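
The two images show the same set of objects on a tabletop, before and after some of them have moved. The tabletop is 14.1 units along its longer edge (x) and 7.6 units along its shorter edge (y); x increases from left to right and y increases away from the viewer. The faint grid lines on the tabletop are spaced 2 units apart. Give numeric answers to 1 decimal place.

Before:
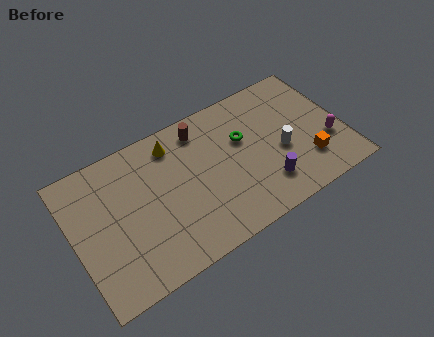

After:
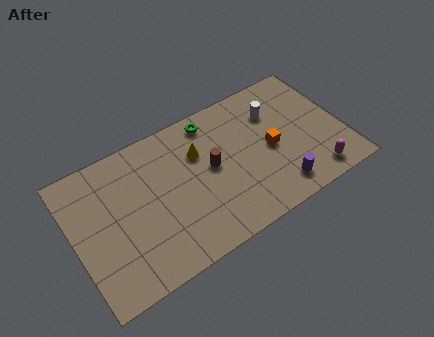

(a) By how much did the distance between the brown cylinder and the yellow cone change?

-0.3

The distance was about 1.5 in the first image and 1.2 in the second, so they moved 0.3 units closer together.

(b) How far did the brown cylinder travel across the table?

2.3

The brown cylinder was near (7.0, 6.4) before and (7.2, 4.1) after, so it travelled √(0.2² + 2.3²) ≈ 2.3 units.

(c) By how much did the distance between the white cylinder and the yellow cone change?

-2.0

They were about 6.1 units apart before and 4.1 after — 2.0 units closer together.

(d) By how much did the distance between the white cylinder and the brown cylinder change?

-1.1

The distance was about 5.0 in the first image and 3.9 in the second, so they moved 1.1 units closer together.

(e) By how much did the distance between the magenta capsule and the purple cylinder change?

-1.7

Before: roughly 3.6 units apart; after: 1.9. That's 1.7 units closer together.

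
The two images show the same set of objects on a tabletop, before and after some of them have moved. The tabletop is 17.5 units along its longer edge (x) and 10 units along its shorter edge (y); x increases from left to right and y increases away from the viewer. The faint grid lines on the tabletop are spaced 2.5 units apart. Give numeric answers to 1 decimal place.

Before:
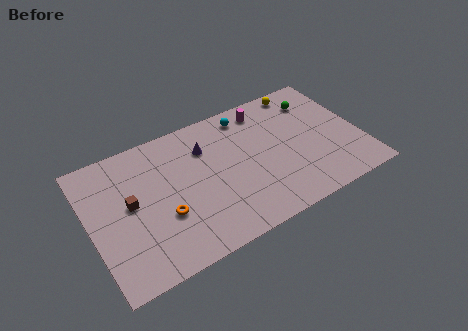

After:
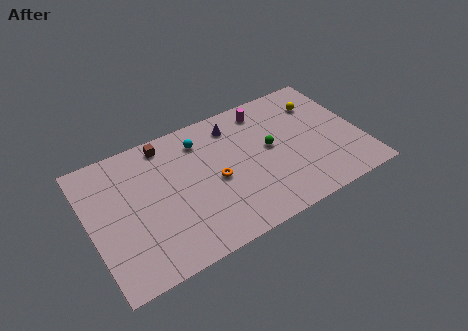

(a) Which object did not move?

the magenta cylinder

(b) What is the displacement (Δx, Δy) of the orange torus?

(3.5, 1.0)

From the two frames, the orange torus sits at roughly (4.5, 3.6) before and (8.0, 4.6) after.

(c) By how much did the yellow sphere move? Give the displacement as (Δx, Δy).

(0.9, -1.5)

From the two frames, the yellow sphere sits at roughly (14.4, 9.0) before and (15.3, 7.5) after.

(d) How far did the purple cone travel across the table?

2.2

The purple cone was near (7.7, 7.3) before and (9.7, 8.2) after, so it travelled √(2.0² + 0.9²) ≈ 2.2 units.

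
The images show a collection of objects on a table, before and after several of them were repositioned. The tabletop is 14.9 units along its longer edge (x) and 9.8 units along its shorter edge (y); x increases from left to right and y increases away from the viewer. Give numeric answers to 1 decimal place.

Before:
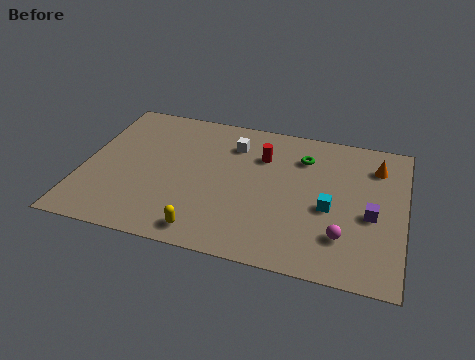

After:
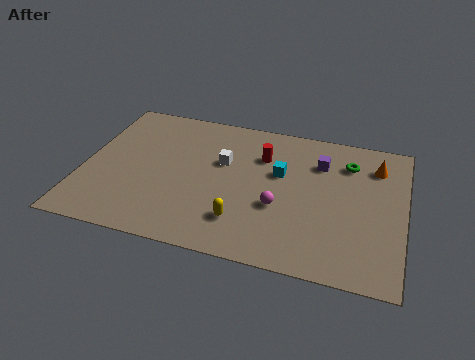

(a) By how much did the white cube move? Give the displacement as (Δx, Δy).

(-0.4, -1.4)

The white cube started near (6.8, 7.5) and ended near (6.4, 6.1).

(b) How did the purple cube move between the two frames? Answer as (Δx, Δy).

(-2.5, 3.0)

The purple cube was at about (13.4, 4.2) and moved to about (10.9, 7.2).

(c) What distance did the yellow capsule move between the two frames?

1.9

From (6.0, 1.2) to (7.6, 2.3), the yellow capsule covered √(1.6² + 1.1²) ≈ 1.9 units.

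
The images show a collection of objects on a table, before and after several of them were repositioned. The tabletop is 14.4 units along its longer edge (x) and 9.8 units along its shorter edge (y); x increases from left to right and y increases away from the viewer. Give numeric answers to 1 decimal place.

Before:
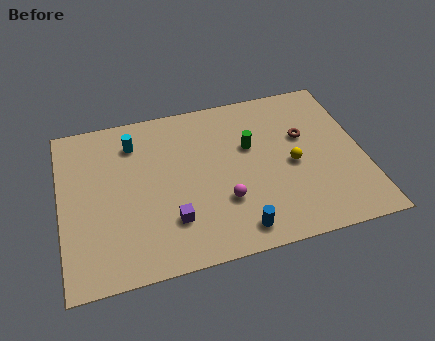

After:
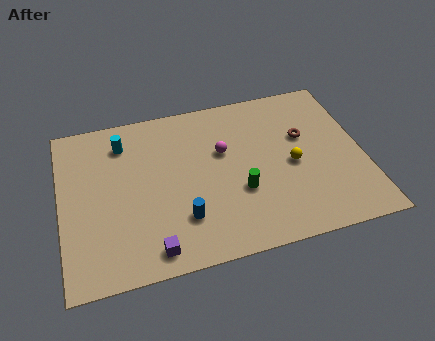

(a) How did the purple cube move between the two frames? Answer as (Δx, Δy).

(-1.0, -1.4)

From the two frames, the purple cube sits at roughly (5.1, 2.6) before and (4.1, 1.2) after.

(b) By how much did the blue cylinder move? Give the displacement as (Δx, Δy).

(-2.5, 1.3)

The blue cylinder started near (8.1, 1.3) and ended near (5.6, 2.6).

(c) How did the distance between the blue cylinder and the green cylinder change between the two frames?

-2.0

They were about 4.9 units apart before and 2.9 after — 2.0 units closer together.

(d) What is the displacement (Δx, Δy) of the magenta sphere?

(0.2, 3.0)

From the two frames, the magenta sphere sits at roughly (7.6, 3.1) before and (7.8, 6.1) after.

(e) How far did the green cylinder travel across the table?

2.7

From (9.1, 6.1) to (8.4, 3.5), the green cylinder covered √(0.7² + 2.6²) ≈ 2.7 units.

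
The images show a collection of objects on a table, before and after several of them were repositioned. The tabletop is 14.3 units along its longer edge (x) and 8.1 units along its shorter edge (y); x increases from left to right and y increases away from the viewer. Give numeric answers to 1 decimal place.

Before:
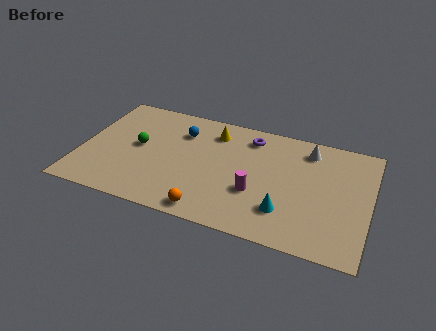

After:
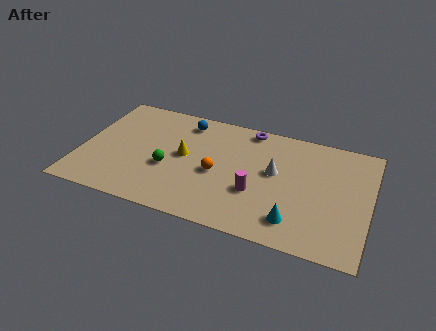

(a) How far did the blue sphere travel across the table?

0.8

From (4.8, 6.0) to (4.9, 6.8), the blue sphere covered √(0.1² + 0.8²) ≈ 0.8 units.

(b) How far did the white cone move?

2.6

The white cone was near (11.1, 6.7) before and (9.6, 4.6) after, so it travelled √(1.5² + 2.1²) ≈ 2.6 units.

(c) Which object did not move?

the magenta cylinder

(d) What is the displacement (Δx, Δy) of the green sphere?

(1.6, -1.1)

The green sphere started near (2.8, 4.3) and ended near (4.4, 3.2).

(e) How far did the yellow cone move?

2.6

From (6.4, 6.5) to (5.1, 4.3), the yellow cone covered √(1.3² + 2.2²) ≈ 2.6 units.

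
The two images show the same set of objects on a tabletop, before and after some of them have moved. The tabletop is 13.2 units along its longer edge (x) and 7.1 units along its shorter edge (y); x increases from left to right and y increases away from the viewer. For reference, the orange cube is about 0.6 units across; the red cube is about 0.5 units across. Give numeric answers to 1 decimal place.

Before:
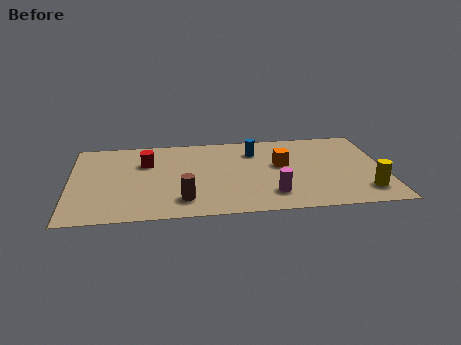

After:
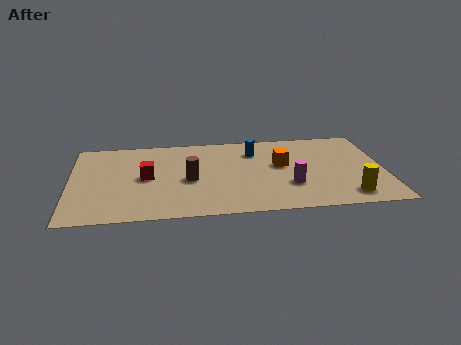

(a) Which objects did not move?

the blue cylinder and the orange cube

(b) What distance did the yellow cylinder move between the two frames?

0.8

From (12.3, 1.5) to (11.6, 1.2), the yellow cylinder covered √(0.7² + 0.3²) ≈ 0.8 units.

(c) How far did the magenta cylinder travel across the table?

1.1

The magenta cylinder moved from about (8.4, 1.6) to (9.2, 2.3), a distance of √(0.8² + 0.7²) ≈ 1.1.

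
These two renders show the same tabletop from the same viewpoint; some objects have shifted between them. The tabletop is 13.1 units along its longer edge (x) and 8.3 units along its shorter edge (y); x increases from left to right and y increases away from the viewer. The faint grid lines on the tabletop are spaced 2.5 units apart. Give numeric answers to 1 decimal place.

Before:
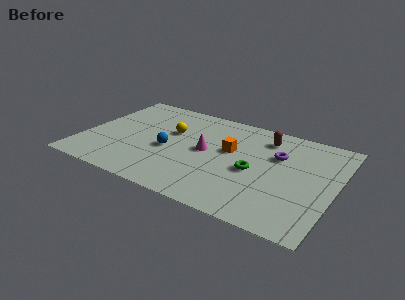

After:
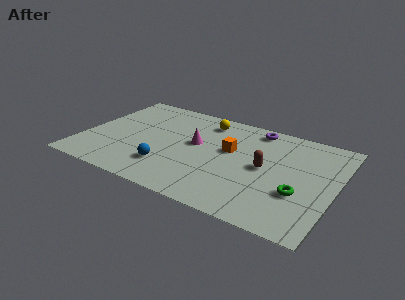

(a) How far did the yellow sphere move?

2.3

The yellow sphere moved from about (4.4, 5.2) to (6.0, 6.9), a distance of √(1.6² + 1.7²) ≈ 2.3.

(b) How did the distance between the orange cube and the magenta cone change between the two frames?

+0.5

They were about 1.3 units apart before and 1.8 after — 0.5 units further apart.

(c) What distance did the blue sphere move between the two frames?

1.5

From (4.5, 3.6) to (4.7, 2.1), the blue sphere covered √(0.2² + 1.5²) ≈ 1.5 units.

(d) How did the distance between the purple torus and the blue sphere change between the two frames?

+0.7

Before: roughly 5.8 units apart; after: 6.5. That's 0.7 units further apart.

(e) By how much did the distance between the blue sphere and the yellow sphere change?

+3.4

Before: roughly 1.6 units apart; after: 5.0. That's 3.4 units further apart.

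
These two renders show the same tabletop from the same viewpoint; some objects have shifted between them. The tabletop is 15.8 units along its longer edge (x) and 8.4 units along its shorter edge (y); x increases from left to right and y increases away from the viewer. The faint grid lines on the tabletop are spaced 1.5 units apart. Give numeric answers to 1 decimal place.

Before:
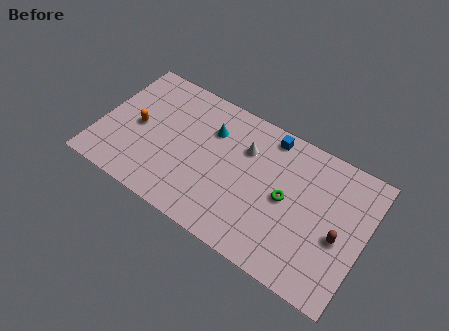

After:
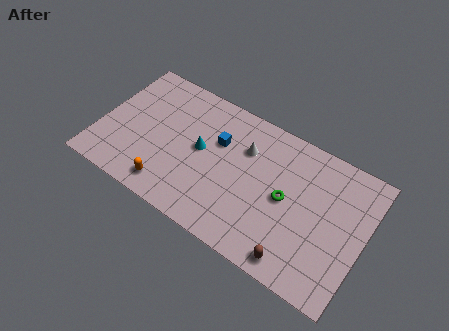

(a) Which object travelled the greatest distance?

the orange capsule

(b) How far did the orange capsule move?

3.7

From (2.2, 4.1) to (4.6, 1.3), the orange capsule covered √(2.4² + 2.8²) ≈ 3.7 units.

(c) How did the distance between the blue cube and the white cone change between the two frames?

-0.3

Before: roughly 1.9 units apart; after: 1.6. That's 0.3 units closer together.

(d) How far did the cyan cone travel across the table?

1.6

From (6.4, 6.0) to (6.0, 4.5), the cyan cone covered √(0.4² + 1.5²) ≈ 1.6 units.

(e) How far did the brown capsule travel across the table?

3.3

The brown capsule moved from about (14.4, 3.6) to (12.3, 1.0), a distance of √(2.1² + 2.6²) ≈ 3.3.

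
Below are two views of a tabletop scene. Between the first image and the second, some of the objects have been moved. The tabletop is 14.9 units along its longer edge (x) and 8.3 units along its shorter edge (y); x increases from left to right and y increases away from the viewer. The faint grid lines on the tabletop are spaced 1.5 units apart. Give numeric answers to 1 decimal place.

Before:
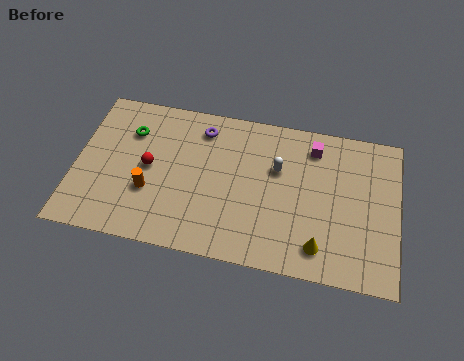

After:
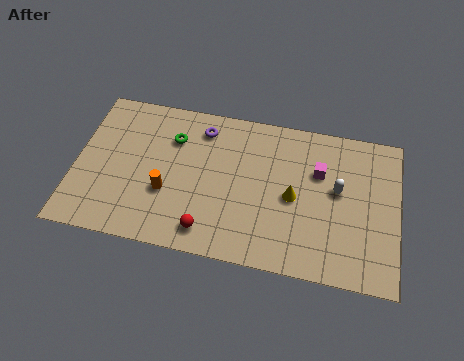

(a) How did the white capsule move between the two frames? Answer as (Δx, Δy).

(2.8, -0.6)

The white capsule was at about (9.3, 5.3) and moved to about (12.1, 4.7).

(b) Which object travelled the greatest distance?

the red sphere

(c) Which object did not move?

the purple torus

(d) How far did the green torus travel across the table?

2.0

From (2.4, 6.0) to (4.4, 6.0), the green torus covered √(2.0² + 0.0²) ≈ 2.0 units.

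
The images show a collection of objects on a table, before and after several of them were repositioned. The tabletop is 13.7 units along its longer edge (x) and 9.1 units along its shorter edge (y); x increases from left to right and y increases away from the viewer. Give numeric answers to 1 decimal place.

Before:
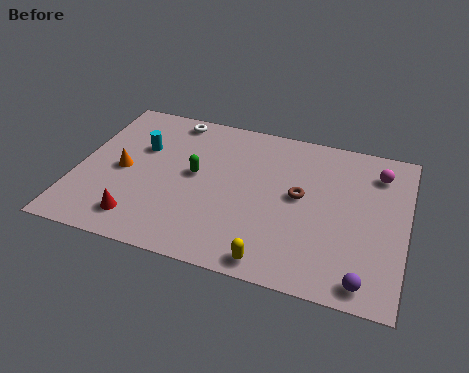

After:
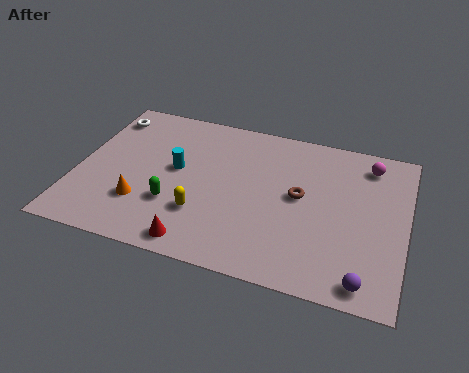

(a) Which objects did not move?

the purple sphere and the brown torus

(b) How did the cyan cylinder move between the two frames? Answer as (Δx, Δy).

(1.6, -0.9)

The cyan cylinder was at about (2.5, 5.9) and moved to about (4.1, 5.0).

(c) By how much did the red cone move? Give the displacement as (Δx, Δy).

(2.5, -0.6)

From the two frames, the red cone sits at roughly (2.9, 1.6) before and (5.4, 1.0) after.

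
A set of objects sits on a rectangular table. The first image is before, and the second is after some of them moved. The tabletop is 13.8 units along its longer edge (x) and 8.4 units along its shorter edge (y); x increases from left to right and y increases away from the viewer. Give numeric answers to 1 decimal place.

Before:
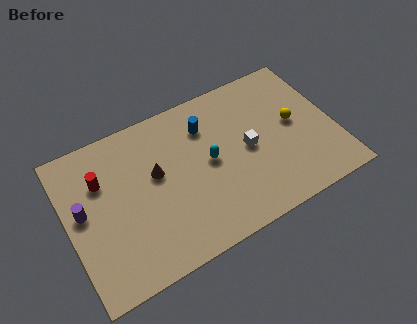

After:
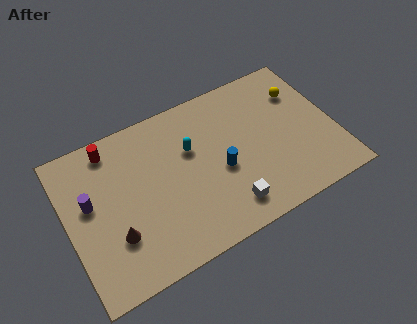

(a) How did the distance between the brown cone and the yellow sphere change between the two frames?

+3.6

Before: roughly 7.2 units apart; after: 10.8. That's 3.6 units further apart.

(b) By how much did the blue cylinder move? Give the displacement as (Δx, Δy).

(0.4, -2.7)

The blue cylinder started near (7.4, 6.3) and ended near (7.8, 3.6).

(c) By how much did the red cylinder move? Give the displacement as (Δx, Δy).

(0.7, 1.5)

The red cylinder started near (1.9, 5.8) and ended near (2.6, 7.3).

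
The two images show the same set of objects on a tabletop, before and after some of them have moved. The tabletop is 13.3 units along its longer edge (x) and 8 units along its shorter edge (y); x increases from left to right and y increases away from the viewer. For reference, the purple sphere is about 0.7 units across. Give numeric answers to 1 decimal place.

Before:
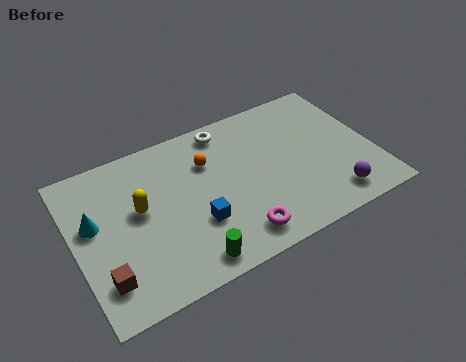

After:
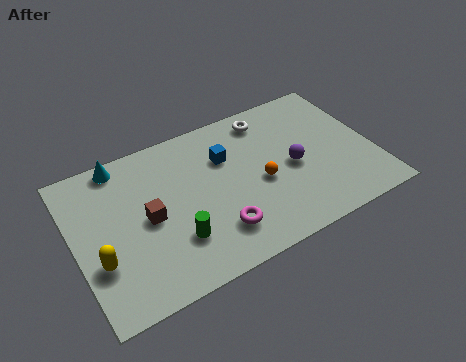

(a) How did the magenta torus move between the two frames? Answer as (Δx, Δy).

(-0.8, 0.6)

From the two frames, the magenta torus sits at roughly (6.8, 1.3) before and (6.0, 1.9) after.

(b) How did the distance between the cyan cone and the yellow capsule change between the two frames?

+2.7

The distance was about 2.0 in the first image and 4.7 in the second, so they moved 2.7 units further apart.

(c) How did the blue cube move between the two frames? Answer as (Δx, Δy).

(1.7, 2.8)

From the two frames, the blue cube sits at roughly (5.2, 2.7) before and (6.9, 5.5) after.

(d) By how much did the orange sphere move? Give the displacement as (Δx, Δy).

(2.1, -2.1)

The orange sphere started near (6.1, 5.6) and ended near (8.2, 3.5).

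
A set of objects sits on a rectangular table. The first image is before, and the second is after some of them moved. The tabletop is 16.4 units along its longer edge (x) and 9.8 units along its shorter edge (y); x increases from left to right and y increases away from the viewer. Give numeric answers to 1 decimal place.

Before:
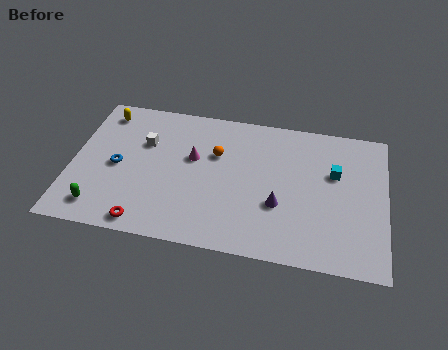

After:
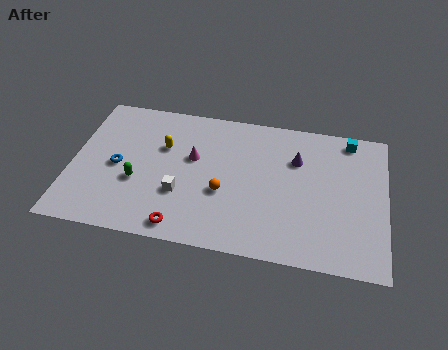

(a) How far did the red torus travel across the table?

1.9

The red torus moved from about (4.1, 1.0) to (6.0, 1.1), a distance of √(1.9² + 0.1²) ≈ 1.9.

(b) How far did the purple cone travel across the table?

3.4

The purple cone moved from about (10.9, 3.5) to (11.7, 6.8), a distance of √(0.8² + 3.3²) ≈ 3.4.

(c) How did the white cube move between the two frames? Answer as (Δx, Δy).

(2.1, -3.2)

The white cube was at about (3.7, 6.5) and moved to about (5.8, 3.3).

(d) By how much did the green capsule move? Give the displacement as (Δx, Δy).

(1.8, 2.1)

The green capsule was at about (1.7, 1.6) and moved to about (3.5, 3.7).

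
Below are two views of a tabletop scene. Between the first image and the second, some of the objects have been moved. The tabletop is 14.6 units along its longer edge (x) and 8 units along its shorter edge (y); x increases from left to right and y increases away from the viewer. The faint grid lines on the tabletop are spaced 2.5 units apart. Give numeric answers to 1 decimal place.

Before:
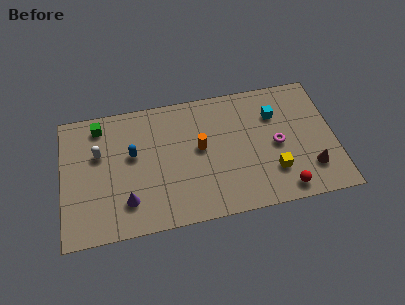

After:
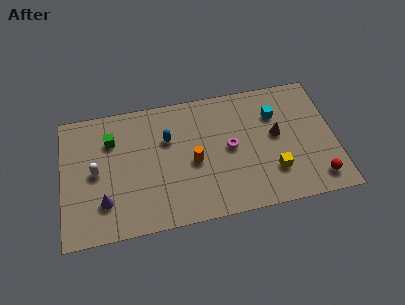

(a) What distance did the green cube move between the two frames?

1.2

The green cube moved from about (2.1, 6.8) to (2.7, 5.8), a distance of √(0.6² + 1.0²) ≈ 1.2.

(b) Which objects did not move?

the cyan cube and the yellow cube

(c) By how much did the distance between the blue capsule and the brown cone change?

-3.9

The distance was about 9.8 in the first image and 5.9 in the second, so they moved 3.9 units closer together.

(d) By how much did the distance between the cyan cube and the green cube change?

-0.7

The distance was about 9.5 in the first image and 8.8 in the second, so they moved 0.7 units closer together.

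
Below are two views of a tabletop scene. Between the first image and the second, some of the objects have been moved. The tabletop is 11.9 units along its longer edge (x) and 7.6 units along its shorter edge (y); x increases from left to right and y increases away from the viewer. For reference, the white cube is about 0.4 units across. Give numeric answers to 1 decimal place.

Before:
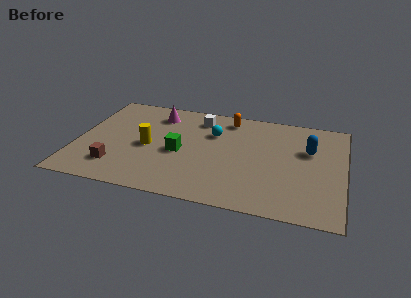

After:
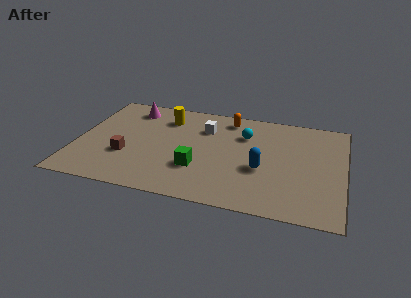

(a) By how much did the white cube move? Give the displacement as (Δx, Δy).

(0.3, -0.7)

The white cube started near (5.3, 6.2) and ended near (5.6, 5.5).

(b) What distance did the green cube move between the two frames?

1.3

The green cube was near (4.6, 3.4) before and (5.5, 2.4) after, so it travelled √(0.9² + 1.0²) ≈ 1.3 units.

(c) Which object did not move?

the orange capsule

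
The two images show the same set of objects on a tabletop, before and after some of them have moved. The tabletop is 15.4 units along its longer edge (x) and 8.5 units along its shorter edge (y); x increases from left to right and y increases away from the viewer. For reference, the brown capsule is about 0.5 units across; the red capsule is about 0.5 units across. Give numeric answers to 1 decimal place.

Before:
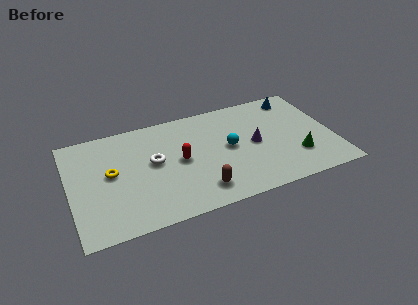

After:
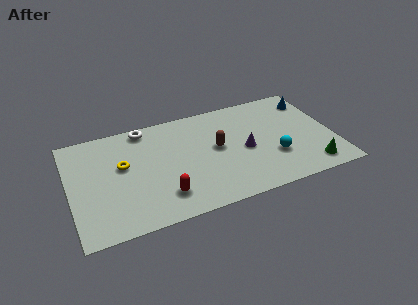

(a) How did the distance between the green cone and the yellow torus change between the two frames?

+0.4

They were about 10.9 units apart before and 11.3 after — 0.4 units further apart.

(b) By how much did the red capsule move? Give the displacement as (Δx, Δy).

(-1.2, -2.4)

The red capsule started near (6.4, 4.3) and ended near (5.2, 1.9).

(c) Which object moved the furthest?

the brown capsule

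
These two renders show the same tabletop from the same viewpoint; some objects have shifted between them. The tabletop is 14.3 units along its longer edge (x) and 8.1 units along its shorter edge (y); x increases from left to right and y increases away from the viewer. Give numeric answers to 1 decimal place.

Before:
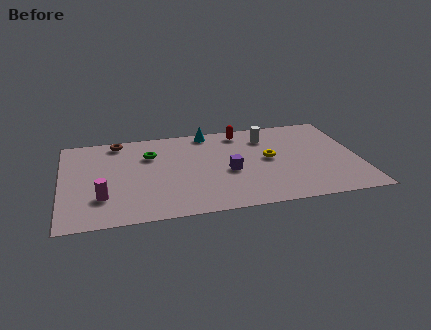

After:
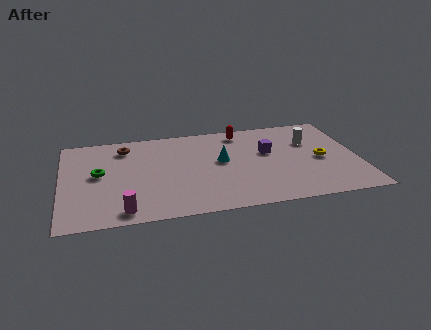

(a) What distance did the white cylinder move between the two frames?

2.2

From (10.0, 6.3) to (12.1, 5.5), the white cylinder covered √(2.1² + 0.8²) ≈ 2.2 units.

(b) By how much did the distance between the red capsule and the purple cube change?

-1.2

The distance was about 3.6 in the first image and 2.4 in the second, so they moved 1.2 units closer together.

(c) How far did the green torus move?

2.8

From (4.3, 5.7) to (1.8, 4.4), the green torus covered √(2.5² + 1.3²) ≈ 2.8 units.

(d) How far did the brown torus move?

0.7

The brown torus was near (2.8, 7.2) before and (3.1, 6.6) after, so it travelled √(0.3² + 0.6²) ≈ 0.7 units.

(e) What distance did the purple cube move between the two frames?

2.4

The purple cube moved from about (8.0, 3.5) to (10.0, 4.9), a distance of √(2.0² + 1.4²) ≈ 2.4.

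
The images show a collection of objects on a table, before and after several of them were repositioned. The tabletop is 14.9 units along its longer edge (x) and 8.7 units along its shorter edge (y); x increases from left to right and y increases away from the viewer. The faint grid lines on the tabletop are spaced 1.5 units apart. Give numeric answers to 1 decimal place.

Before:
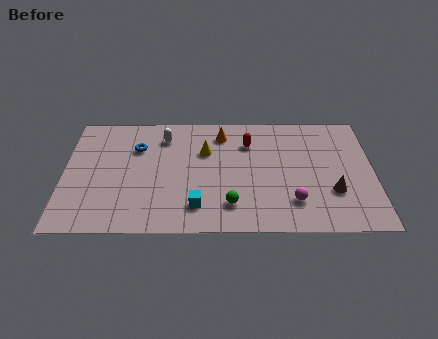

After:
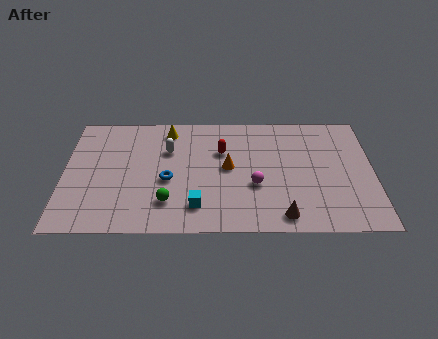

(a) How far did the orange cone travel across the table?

2.5

The orange cone was near (7.6, 7.1) before and (7.9, 4.6) after, so it travelled √(0.3² + 2.5²) ≈ 2.5 units.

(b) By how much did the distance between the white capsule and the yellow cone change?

-0.8

The distance was about 2.3 in the first image and 1.5 in the second, so they moved 0.8 units closer together.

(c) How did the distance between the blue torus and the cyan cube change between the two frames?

-2.8

They were about 5.2 units apart before and 2.4 after — 2.8 units closer together.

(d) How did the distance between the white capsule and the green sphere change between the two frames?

-2.1

Before: roughly 5.9 units apart; after: 3.8. That's 2.1 units closer together.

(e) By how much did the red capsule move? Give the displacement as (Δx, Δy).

(-1.3, -0.6)

The red capsule was at about (8.9, 6.4) and moved to about (7.6, 5.8).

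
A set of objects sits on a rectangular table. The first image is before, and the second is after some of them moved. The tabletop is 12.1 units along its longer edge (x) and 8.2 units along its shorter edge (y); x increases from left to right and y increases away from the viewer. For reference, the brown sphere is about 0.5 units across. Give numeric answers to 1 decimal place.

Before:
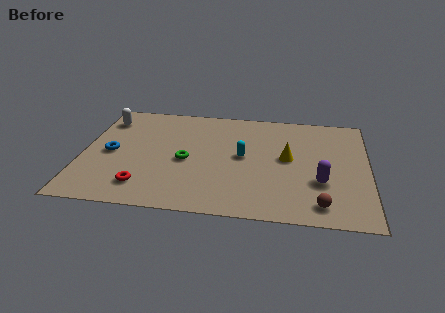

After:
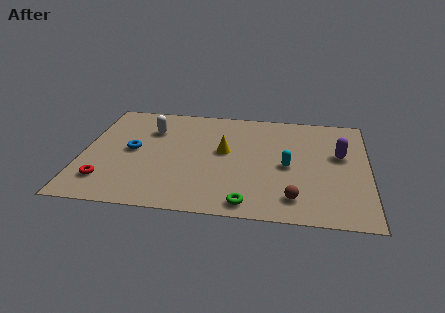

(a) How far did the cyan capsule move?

2.0

The cyan capsule was near (6.8, 4.3) before and (8.7, 3.8) after, so it travelled √(1.9² + 0.5²) ≈ 2.0 units.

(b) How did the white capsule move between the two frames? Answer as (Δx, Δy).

(2.0, -0.6)

From the two frames, the white capsule sits at roughly (0.8, 6.5) before and (2.8, 5.9) after.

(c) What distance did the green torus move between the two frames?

3.9

The green torus was near (4.4, 3.7) before and (7.1, 0.9) after, so it travelled √(2.7² + 2.8²) ≈ 3.9 units.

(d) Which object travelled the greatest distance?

the green torus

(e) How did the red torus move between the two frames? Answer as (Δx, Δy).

(-1.6, 0.2)

The red torus was at about (2.7, 1.6) and moved to about (1.1, 1.8).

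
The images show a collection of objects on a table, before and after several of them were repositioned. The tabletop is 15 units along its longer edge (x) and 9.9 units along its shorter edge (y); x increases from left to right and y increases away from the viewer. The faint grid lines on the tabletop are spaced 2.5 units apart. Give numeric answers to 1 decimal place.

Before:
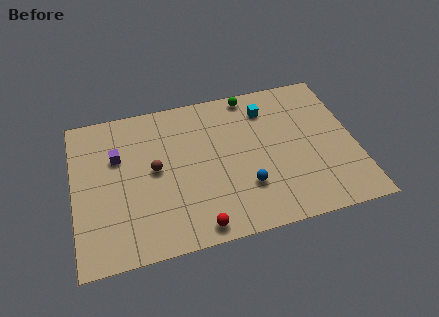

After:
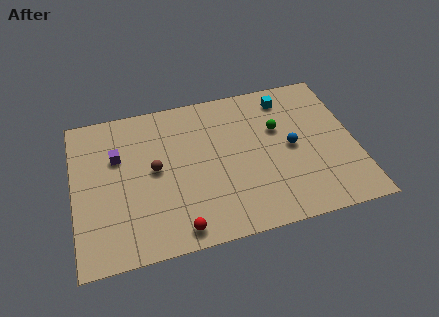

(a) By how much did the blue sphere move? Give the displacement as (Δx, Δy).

(2.6, 2.0)

The blue sphere was at about (9.0, 2.9) and moved to about (11.6, 4.9).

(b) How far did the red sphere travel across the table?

1.0

The red sphere moved from about (6.3, 1.0) to (5.3, 1.1), a distance of √(1.0² + 0.1²) ≈ 1.0.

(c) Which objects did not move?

the brown sphere and the purple cube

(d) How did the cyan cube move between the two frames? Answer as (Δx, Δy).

(1.1, 0.5)

The cyan cube was at about (10.5, 7.8) and moved to about (11.6, 8.3).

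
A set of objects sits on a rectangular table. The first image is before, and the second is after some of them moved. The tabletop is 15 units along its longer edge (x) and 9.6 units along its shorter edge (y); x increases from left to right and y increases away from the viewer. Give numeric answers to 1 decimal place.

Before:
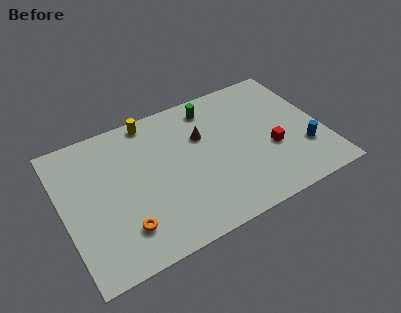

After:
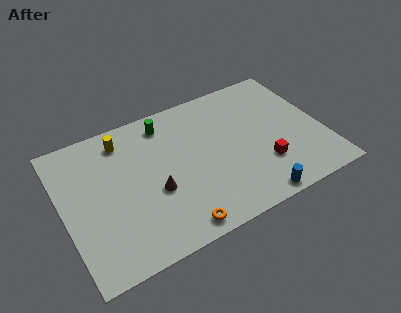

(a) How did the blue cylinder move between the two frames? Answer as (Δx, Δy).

(-3.3, -2.1)

From the two frames, the blue cylinder sits at roughly (13.7, 2.9) before and (10.4, 0.8) after.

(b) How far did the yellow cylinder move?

1.8

The yellow cylinder moved from about (5.5, 8.7) to (3.8, 8.0), a distance of √(1.7² + 0.7²) ≈ 1.8.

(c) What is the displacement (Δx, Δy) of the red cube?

(-0.6, -0.9)

The red cube was at about (11.9, 3.7) and moved to about (11.3, 2.8).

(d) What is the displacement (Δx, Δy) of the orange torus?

(2.8, -1.2)

From the two frames, the orange torus sits at roughly (3.1, 2.2) before and (5.9, 1.0) after.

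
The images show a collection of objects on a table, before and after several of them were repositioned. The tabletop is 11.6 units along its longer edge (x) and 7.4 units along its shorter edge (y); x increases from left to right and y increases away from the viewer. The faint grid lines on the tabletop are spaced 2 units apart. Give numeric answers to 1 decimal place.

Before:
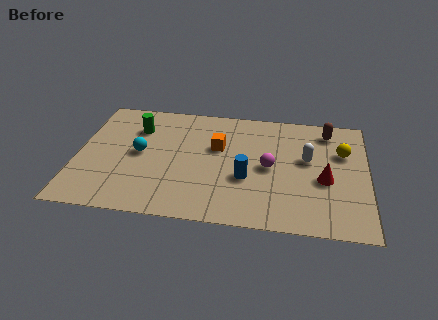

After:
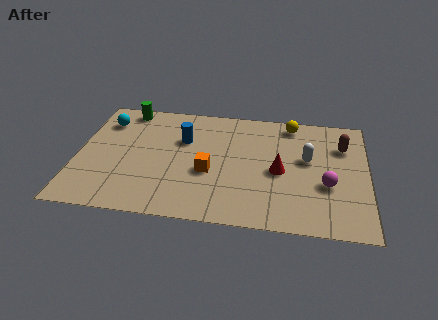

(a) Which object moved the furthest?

the blue cylinder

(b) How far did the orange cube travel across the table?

1.6

The orange cube was near (5.6, 4.6) before and (5.3, 3.0) after, so it travelled √(0.3² + 1.6²) ≈ 1.6 units.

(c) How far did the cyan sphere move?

2.4

The cyan sphere was near (2.5, 3.8) before and (1.0, 5.7) after, so it travelled √(1.5² + 1.9²) ≈ 2.4 units.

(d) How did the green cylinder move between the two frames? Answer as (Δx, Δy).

(-0.5, 1.2)

The green cylinder started near (2.3, 5.4) and ended near (1.8, 6.6).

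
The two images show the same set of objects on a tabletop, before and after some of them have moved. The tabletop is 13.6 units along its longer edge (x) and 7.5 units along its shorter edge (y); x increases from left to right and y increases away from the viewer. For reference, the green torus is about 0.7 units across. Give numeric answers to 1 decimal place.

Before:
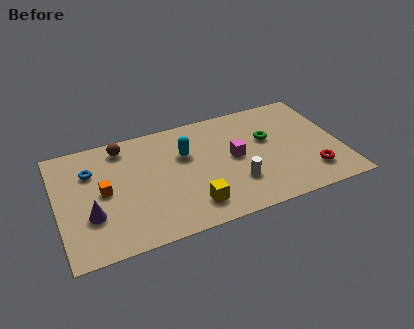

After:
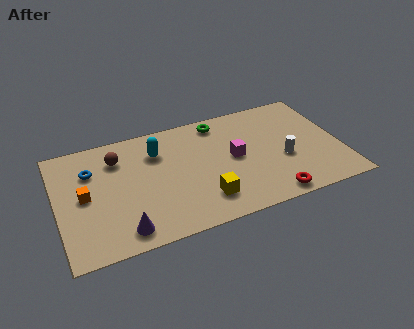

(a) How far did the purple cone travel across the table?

2.0

The purple cone was near (1.5, 2.5) before and (2.9, 1.1) after, so it travelled √(1.4² + 1.4²) ≈ 2.0 units.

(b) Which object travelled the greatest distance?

the green torus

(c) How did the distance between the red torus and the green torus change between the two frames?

+2.6

They were about 3.4 units apart before and 6.0 after — 2.6 units further apart.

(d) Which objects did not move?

the blue torus and the magenta cube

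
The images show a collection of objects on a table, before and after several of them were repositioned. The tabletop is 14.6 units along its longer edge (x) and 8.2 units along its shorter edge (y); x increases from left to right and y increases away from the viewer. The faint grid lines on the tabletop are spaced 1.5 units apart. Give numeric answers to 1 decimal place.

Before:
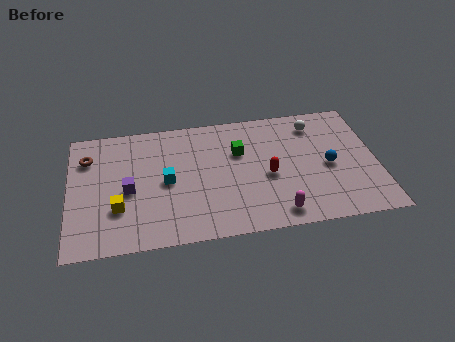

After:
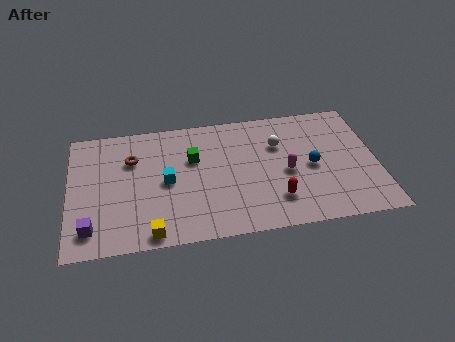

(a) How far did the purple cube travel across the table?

2.8

The purple cube was near (2.8, 3.7) before and (1.0, 1.5) after, so it travelled √(1.8² + 2.2²) ≈ 2.8 units.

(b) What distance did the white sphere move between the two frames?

2.1

The white sphere moved from about (11.8, 6.7) to (10.0, 5.6), a distance of √(1.8² + 1.1²) ≈ 2.1.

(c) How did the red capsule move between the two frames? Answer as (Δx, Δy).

(0.3, -1.6)

The red capsule started near (9.4, 3.6) and ended near (9.7, 2.0).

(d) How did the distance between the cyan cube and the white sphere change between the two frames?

-2.1

They were about 7.7 units apart before and 5.6 after — 2.1 units closer together.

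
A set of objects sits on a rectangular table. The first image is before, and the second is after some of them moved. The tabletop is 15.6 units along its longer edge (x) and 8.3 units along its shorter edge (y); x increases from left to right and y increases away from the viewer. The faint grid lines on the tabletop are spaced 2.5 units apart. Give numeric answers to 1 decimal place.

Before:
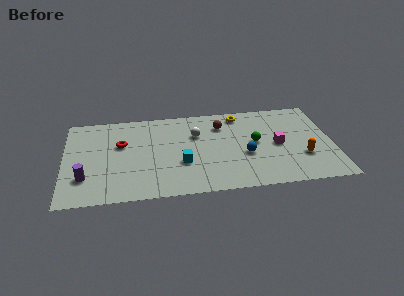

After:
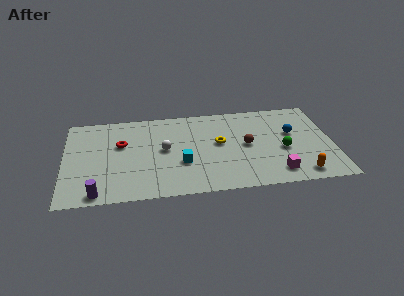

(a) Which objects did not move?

the red torus and the cyan cube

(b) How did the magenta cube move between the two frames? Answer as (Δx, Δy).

(-0.2, -2.6)

The magenta cube was at about (12.4, 4.0) and moved to about (12.2, 1.4).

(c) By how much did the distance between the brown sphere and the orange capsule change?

-1.5

The distance was about 5.8 in the first image and 4.3 in the second, so they moved 1.5 units closer together.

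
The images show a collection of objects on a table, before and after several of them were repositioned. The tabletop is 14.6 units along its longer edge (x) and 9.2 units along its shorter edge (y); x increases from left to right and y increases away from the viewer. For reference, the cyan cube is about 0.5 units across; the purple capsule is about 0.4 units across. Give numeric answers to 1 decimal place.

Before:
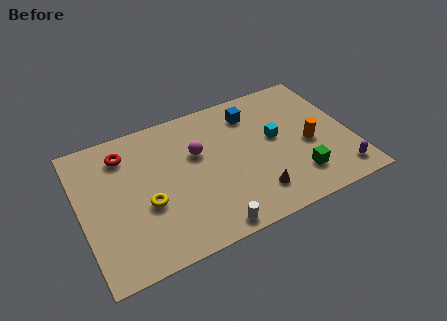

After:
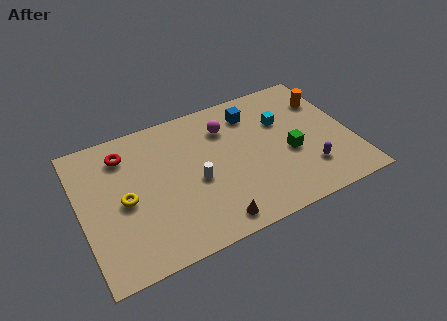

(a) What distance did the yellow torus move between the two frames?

1.3

From (3.4, 3.6) to (2.3, 4.3), the yellow torus covered √(1.1² + 0.7²) ≈ 1.3 units.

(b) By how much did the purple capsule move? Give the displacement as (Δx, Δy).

(-1.6, 0.9)

From the two frames, the purple capsule sits at roughly (13.6, 1.4) before and (12.0, 2.3) after.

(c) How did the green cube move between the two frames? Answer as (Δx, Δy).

(-0.2, 1.7)

The green cube was at about (11.4, 2.1) and moved to about (11.2, 3.8).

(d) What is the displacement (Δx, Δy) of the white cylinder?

(-0.3, 3.2)

The white cylinder started near (6.4, 0.8) and ended near (6.1, 4.0).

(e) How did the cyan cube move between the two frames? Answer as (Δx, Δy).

(0.5, 1.0)

The cyan cube started near (10.6, 5.1) and ended near (11.1, 6.1).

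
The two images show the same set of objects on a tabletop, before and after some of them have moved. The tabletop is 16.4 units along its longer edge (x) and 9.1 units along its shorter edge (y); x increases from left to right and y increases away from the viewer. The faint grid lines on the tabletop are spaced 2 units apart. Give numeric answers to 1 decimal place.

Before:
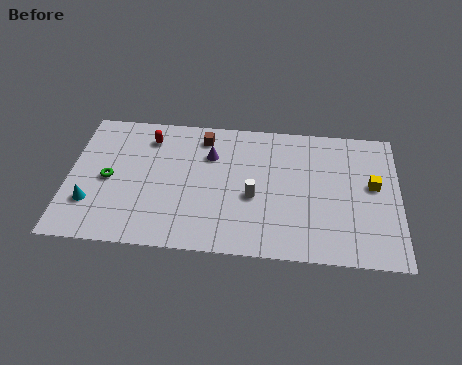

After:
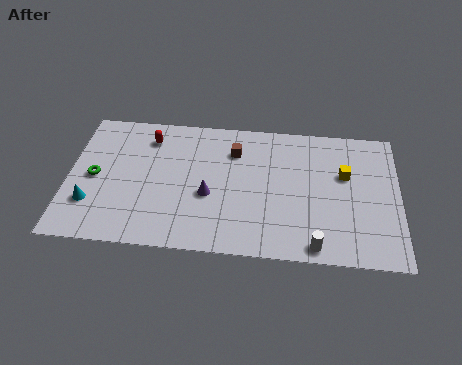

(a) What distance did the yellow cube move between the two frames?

1.5

The yellow cube moved from about (15.1, 5.1) to (13.7, 5.7), a distance of √(1.4² + 0.6²) ≈ 1.5.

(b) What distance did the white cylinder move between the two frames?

4.2

The white cylinder was near (9.2, 3.8) before and (12.3, 0.9) after, so it travelled √(3.1² + 2.9²) ≈ 4.2 units.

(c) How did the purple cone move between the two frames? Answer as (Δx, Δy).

(0.0, -2.7)

The purple cone was at about (7.0, 6.4) and moved to about (7.0, 3.7).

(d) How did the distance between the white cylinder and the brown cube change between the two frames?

+2.6

Before: roughly 4.6 units apart; after: 7.2. That's 2.6 units further apart.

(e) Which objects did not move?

the cyan cone and the red capsule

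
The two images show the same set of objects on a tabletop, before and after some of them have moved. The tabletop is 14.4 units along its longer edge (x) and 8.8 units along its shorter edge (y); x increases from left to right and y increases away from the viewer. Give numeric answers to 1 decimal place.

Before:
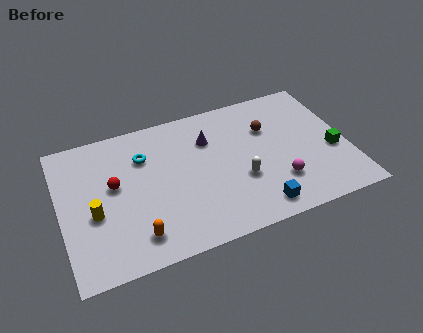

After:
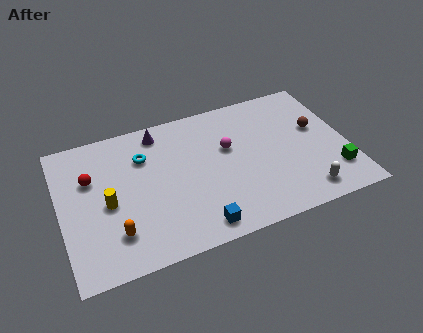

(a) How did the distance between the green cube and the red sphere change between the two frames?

+1.5

Before: roughly 11.0 units apart; after: 12.5. That's 1.5 units further apart.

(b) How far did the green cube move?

1.4

The green cube was near (13.6, 3.5) before and (13.5, 2.1) after, so it travelled √(0.1² + 1.4²) ≈ 1.4 units.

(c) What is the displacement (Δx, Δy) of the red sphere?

(-1.1, 0.8)

The red sphere was at about (2.7, 5.0) and moved to about (1.6, 5.8).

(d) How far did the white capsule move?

3.6

The white capsule moved from about (8.9, 3.2) to (11.9, 1.3), a distance of √(3.0² + 1.9²) ≈ 3.6.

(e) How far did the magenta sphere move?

3.7

The magenta sphere was near (10.7, 2.4) before and (8.5, 5.4) after, so it travelled √(2.2² + 3.0²) ≈ 3.7 units.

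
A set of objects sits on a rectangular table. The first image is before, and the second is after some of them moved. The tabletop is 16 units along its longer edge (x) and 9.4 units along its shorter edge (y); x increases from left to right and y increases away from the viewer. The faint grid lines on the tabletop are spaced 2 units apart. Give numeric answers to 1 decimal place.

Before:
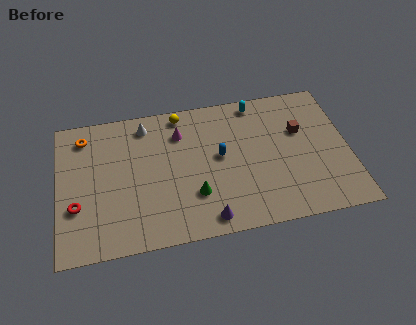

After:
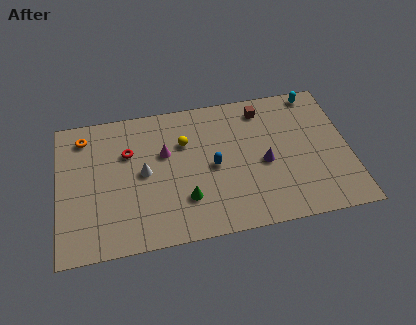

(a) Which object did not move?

the orange torus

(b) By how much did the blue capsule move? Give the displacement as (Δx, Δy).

(-0.4, -0.6)

From the two frames, the blue capsule sits at roughly (8.9, 5.1) before and (8.5, 4.5) after.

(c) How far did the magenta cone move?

1.5

The magenta cone moved from about (6.8, 7.1) to (5.9, 5.9), a distance of √(0.9² + 1.2²) ≈ 1.5.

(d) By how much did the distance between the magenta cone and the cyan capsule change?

+4.4

Before: roughly 4.5 units apart; after: 8.9. That's 4.4 units further apart.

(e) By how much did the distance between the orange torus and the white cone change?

+1.0

Before: roughly 3.4 units apart; after: 4.4. That's 1.0 units further apart.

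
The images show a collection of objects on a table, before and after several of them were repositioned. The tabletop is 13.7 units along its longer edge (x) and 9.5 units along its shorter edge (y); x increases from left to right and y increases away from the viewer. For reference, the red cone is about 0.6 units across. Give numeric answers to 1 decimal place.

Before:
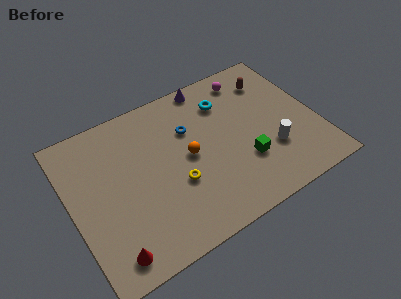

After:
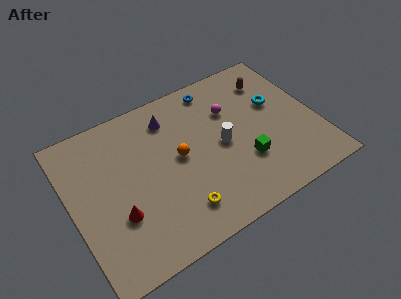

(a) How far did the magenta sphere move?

2.1

The magenta sphere moved from about (10.5, 8.1) to (9.2, 6.5), a distance of √(1.3² + 1.6²) ≈ 2.1.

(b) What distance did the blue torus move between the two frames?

2.6

The blue torus moved from about (6.8, 6.4) to (8.6, 8.3), a distance of √(1.8² + 1.9²) ≈ 2.6.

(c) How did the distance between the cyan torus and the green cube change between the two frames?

-0.6

The distance was about 4.2 in the first image and 3.6 in the second, so they moved 0.6 units closer together.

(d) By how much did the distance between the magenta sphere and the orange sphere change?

-1.7

Before: roughly 5.2 units apart; after: 3.5. That's 1.7 units closer together.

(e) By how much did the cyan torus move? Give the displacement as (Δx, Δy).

(2.7, -1.4)

The cyan torus started near (9.0, 7.2) and ended near (11.7, 5.8).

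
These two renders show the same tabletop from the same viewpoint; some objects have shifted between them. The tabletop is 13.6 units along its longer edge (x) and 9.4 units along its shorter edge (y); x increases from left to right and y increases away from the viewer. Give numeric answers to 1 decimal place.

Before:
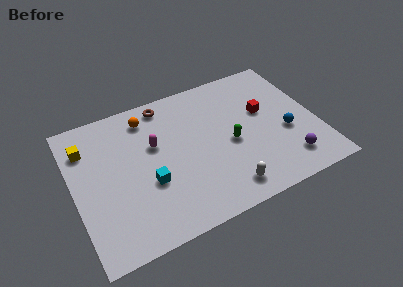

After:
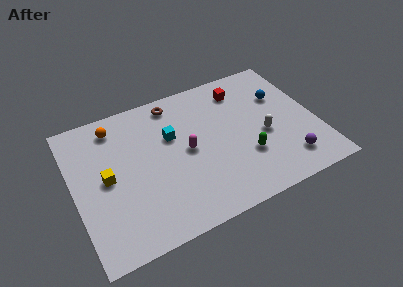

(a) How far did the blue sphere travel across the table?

2.6

The blue sphere was near (11.8, 3.7) before and (11.9, 6.3) after, so it travelled √(0.1² + 2.6²) ≈ 2.6 units.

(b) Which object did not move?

the purple sphere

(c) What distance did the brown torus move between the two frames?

0.5

The brown torus moved from about (5.5, 8.3) to (6.0, 8.2), a distance of √(0.5² + 0.1²) ≈ 0.5.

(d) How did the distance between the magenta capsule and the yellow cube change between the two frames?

+0.6

The distance was about 3.9 in the first image and 4.5 in the second, so they moved 0.6 units further apart.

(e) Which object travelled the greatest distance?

the white capsule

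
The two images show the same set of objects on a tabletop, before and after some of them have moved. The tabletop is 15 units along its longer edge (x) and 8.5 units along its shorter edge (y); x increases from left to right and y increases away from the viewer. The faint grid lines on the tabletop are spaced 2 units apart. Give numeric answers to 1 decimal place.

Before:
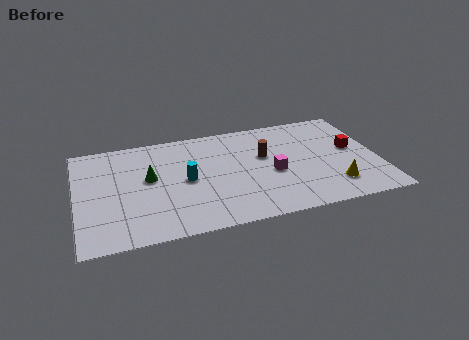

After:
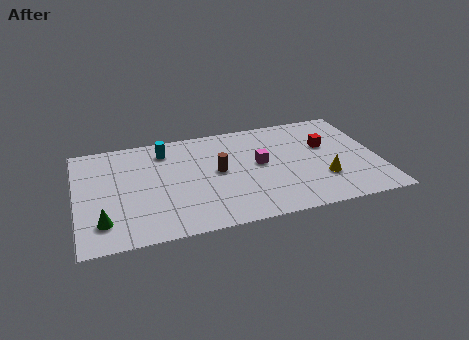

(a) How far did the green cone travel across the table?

3.8

From (3.6, 4.8) to (1.2, 1.9), the green cone covered √(2.4² + 2.9²) ≈ 3.8 units.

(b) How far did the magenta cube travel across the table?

1.1

The magenta cube was near (9.7, 3.7) before and (9.1, 4.6) after, so it travelled √(0.6² + 0.9²) ≈ 1.1 units.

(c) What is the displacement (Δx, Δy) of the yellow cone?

(-0.5, 0.7)

The yellow cone was at about (12.6, 1.9) and moved to about (12.1, 2.6).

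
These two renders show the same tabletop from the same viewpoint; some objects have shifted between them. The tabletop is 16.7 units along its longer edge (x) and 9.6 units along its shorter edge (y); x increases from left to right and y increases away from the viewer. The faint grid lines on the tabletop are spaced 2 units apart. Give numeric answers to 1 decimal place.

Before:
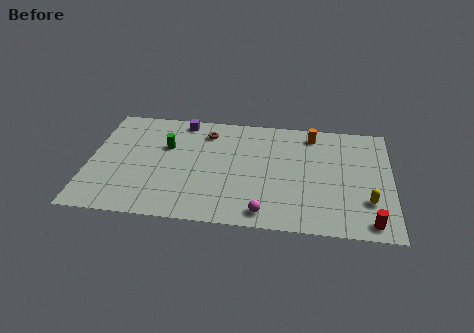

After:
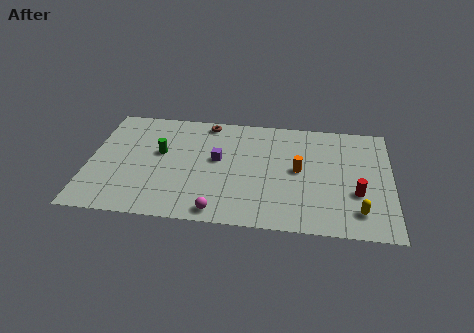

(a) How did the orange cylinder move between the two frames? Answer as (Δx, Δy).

(-0.7, -3.2)

From the two frames, the orange cylinder sits at roughly (12.3, 8.2) before and (11.6, 5.0) after.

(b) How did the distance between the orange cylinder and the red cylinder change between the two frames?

-4.2

Before: roughly 7.8 units apart; after: 3.6. That's 4.2 units closer together.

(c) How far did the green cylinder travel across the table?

0.7

From (4.2, 6.2) to (3.9, 5.6), the green cylinder covered √(0.3² + 0.6²) ≈ 0.7 units.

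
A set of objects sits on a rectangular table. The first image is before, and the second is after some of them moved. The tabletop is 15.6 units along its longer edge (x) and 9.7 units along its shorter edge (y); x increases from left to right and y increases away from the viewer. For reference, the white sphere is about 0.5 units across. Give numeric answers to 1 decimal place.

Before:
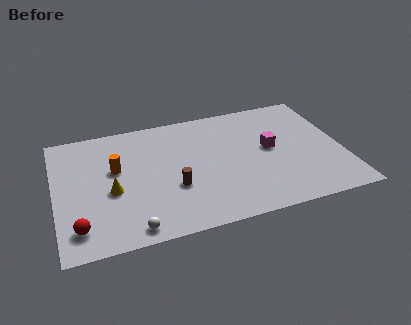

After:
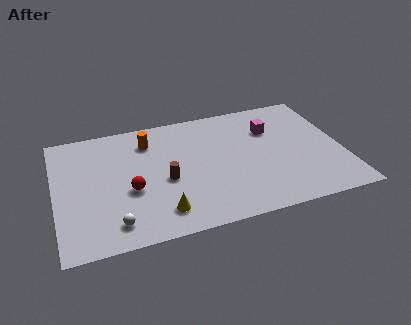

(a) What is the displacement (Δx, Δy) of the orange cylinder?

(1.9, 1.8)

The orange cylinder was at about (3.3, 5.8) and moved to about (5.2, 7.6).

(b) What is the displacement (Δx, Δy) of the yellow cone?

(2.5, -2.3)

The yellow cone started near (3.0, 4.1) and ended near (5.5, 1.8).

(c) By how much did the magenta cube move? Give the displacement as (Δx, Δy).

(0.2, 1.6)

From the two frames, the magenta cube sits at roughly (11.7, 5.2) before and (11.9, 6.8) after.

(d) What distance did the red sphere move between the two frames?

3.6

The red sphere moved from about (1.1, 1.8) to (4.0, 3.9), a distance of √(2.9² + 2.1²) ≈ 3.6.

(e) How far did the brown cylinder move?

0.8

The brown cylinder moved from about (6.3, 3.5) to (5.9, 4.2), a distance of √(0.4² + 0.7²) ≈ 0.8.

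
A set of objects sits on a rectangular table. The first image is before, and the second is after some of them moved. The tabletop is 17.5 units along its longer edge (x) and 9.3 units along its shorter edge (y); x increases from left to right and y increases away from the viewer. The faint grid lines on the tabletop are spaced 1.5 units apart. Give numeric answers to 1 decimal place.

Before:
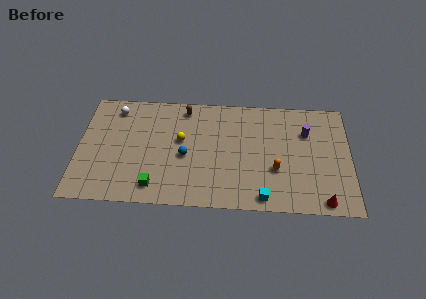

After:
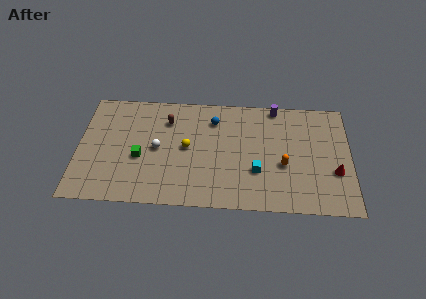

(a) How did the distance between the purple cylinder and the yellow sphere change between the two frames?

-1.4

Before: roughly 8.2 units apart; after: 6.8. That's 1.4 units closer together.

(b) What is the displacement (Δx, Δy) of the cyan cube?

(-0.4, 2.1)

From the two frames, the cyan cube sits at roughly (11.9, 1.0) before and (11.5, 3.1) after.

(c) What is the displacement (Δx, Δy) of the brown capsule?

(-1.1, -1.1)

From the two frames, the brown capsule sits at roughly (6.8, 8.1) before and (5.7, 7.0) after.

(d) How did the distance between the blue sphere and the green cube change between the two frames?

+2.6

The distance was about 3.2 in the first image and 5.8 in the second, so they moved 2.6 units further apart.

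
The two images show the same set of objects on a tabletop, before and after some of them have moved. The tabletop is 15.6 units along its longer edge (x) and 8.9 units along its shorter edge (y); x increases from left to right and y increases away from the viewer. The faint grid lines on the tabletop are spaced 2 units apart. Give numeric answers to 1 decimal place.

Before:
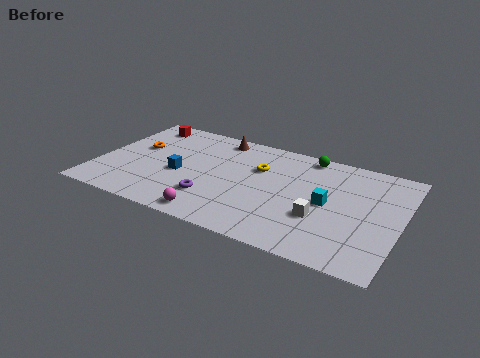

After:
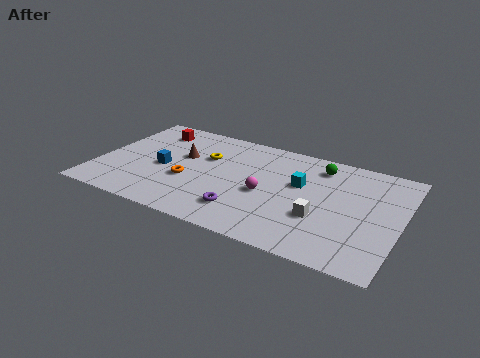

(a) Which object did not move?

the white cube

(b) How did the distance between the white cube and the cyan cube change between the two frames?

+1.3

Before: roughly 1.3 units apart; after: 2.6. That's 1.3 units further apart.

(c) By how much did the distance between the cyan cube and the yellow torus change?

+1.0

Before: roughly 4.0 units apart; after: 5.0. That's 1.0 units further apart.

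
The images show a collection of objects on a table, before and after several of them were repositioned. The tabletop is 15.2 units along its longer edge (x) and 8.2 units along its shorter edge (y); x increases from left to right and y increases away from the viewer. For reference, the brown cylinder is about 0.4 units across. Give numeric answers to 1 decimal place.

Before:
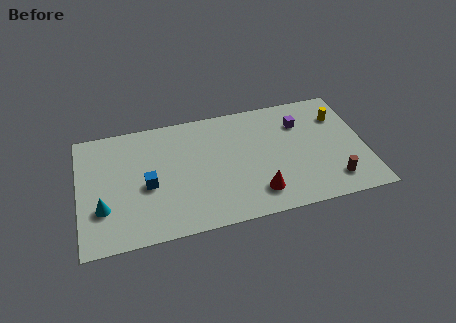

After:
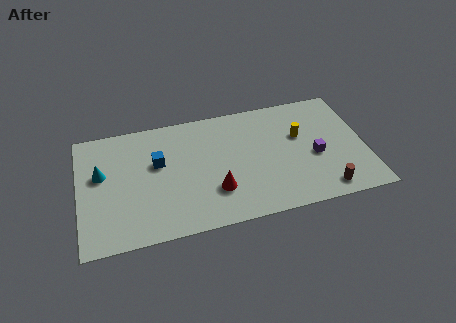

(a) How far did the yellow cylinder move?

2.4

The yellow cylinder was near (14.0, 6.0) before and (11.8, 5.1) after, so it travelled √(2.2² + 0.9²) ≈ 2.4 units.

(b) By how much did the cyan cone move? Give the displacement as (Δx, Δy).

(0.0, 2.3)

The cyan cone started near (1.2, 2.6) and ended near (1.2, 4.9).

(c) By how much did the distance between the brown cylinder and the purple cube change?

-2.2

They were about 4.6 units apart before and 2.4 after — 2.2 units closer together.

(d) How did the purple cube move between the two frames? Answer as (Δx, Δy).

(0.6, -2.5)

The purple cube was at about (11.9, 6.0) and moved to about (12.5, 3.5).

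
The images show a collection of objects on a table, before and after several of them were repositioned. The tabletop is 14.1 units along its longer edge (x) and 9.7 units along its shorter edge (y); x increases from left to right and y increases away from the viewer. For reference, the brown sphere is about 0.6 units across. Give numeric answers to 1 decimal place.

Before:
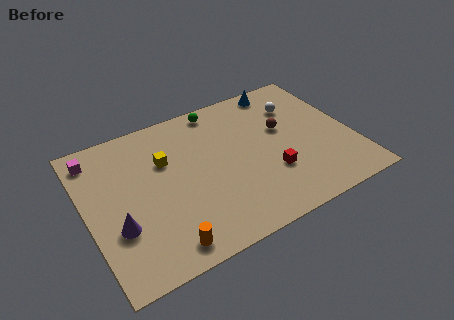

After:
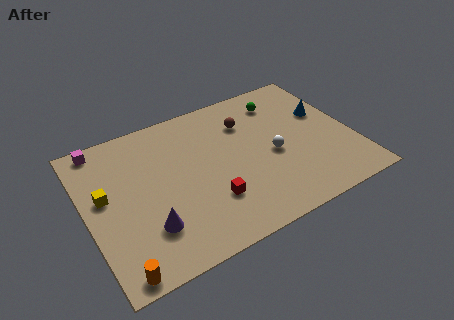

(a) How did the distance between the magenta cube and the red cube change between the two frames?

-2.3

Before: roughly 10.1 units apart; after: 7.8. That's 2.3 units closer together.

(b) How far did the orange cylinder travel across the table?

2.4

The orange cylinder was near (3.5, 1.2) before and (1.1, 0.8) after, so it travelled √(2.4² + 0.4²) ≈ 2.4 units.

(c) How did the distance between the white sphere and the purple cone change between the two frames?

-3.8

The distance was about 10.9 in the first image and 7.1 in the second, so they moved 3.8 units closer together.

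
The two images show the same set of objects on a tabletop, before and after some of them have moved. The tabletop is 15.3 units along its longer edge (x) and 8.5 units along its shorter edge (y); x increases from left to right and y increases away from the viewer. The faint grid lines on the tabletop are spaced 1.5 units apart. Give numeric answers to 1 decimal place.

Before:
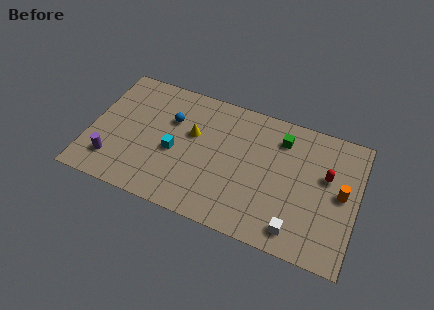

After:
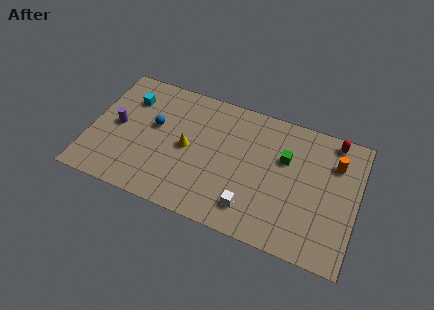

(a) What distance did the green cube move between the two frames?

1.2

From (10.8, 6.7) to (11.1, 5.5), the green cube covered √(0.3² + 1.2²) ≈ 1.2 units.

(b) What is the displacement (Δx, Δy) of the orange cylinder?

(-0.5, 1.8)

The orange cylinder started near (14.4, 4.4) and ended near (13.9, 6.2).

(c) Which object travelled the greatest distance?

the cyan cube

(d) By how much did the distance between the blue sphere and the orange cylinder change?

+0.4

They were about 10.0 units apart before and 10.4 after — 0.4 units further apart.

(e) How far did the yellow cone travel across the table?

1.0

The yellow cone moved from about (5.8, 5.2) to (5.6, 4.2), a distance of √(0.2² + 1.0²) ≈ 1.0.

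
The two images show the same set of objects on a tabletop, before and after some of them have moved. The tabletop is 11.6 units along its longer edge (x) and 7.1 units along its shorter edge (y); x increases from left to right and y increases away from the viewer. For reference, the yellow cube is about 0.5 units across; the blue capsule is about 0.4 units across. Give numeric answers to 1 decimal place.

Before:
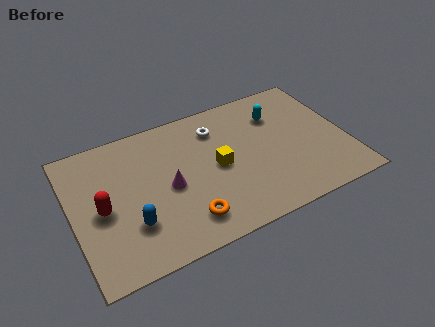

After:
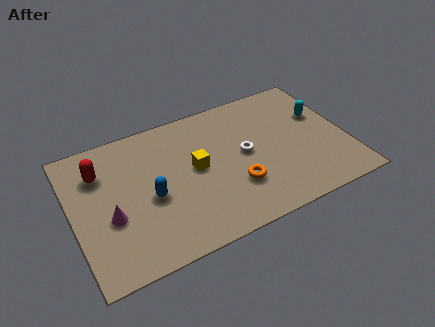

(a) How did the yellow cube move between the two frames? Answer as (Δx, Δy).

(-0.9, 0.3)

From the two frames, the yellow cube sits at roughly (6.1, 3.5) before and (5.2, 3.8) after.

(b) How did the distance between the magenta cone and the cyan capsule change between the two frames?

+4.1

The distance was about 5.3 in the first image and 9.4 in the second, so they moved 4.1 units further apart.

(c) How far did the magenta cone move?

2.5

From (4.0, 3.3) to (1.5, 2.8), the magenta cone covered √(2.5² + 0.5²) ≈ 2.5 units.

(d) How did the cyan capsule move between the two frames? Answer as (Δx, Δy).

(1.8, -0.7)

From the two frames, the cyan capsule sits at roughly (8.9, 5.2) before and (10.7, 4.5) after.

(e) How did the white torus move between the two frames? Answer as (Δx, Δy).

(1.0, -1.8)

The white torus was at about (6.3, 5.5) and moved to about (7.3, 3.7).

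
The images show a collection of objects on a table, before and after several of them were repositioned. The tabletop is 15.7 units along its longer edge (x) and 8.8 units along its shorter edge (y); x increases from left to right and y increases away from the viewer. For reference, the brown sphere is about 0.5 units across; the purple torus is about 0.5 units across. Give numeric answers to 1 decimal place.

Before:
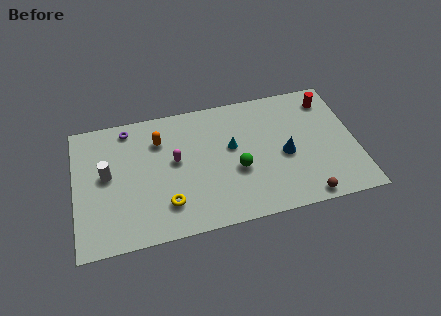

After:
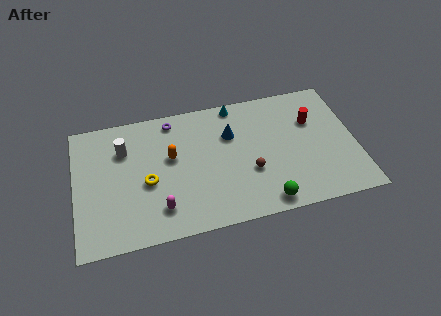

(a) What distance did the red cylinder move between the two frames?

1.6

From (14.4, 7.2) to (13.4, 5.9), the red cylinder covered √(1.0² + 1.3²) ≈ 1.6 units.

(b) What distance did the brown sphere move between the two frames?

3.8

The brown sphere moved from about (12.6, 0.8) to (9.7, 3.2), a distance of √(2.9² + 2.4²) ≈ 3.8.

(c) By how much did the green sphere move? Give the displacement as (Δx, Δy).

(1.4, -2.5)

From the two frames, the green sphere sits at roughly (9.0, 3.5) before and (10.4, 1.0) after.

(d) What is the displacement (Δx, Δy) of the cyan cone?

(0.4, 2.9)

The cyan cone started near (8.8, 5.1) and ended near (9.2, 8.0).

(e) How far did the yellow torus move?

2.0

The yellow torus moved from about (5.0, 2.1) to (4.0, 3.8), a distance of √(1.0² + 1.7²) ≈ 2.0.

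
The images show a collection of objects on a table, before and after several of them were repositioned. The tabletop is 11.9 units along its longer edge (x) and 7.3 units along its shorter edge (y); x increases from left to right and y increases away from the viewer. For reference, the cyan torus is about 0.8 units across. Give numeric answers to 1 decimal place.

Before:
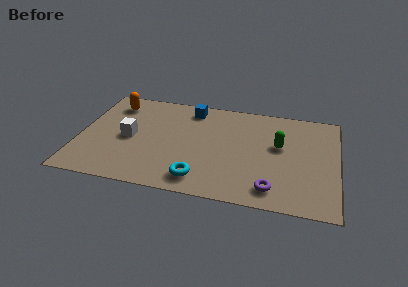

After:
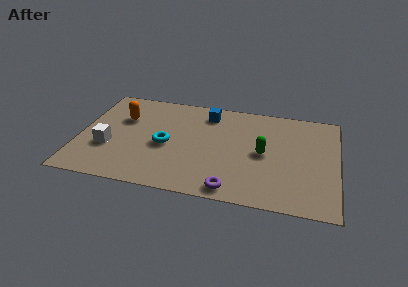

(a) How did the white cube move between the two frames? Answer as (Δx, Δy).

(-0.9, -0.9)

From the two frames, the white cube sits at roughly (2.3, 3.5) before and (1.4, 2.6) after.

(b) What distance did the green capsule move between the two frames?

1.0

The green capsule moved from about (9.2, 4.3) to (8.5, 3.6), a distance of √(0.7² + 0.7²) ≈ 1.0.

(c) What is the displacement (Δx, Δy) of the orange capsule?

(0.5, -1.0)

The orange capsule started near (1.4, 5.9) and ended near (1.9, 4.9).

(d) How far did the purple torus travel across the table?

1.8

The purple torus was near (9.0, 1.2) before and (7.2, 0.8) after, so it travelled √(1.8² + 0.4²) ≈ 1.8 units.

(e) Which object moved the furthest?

the cyan torus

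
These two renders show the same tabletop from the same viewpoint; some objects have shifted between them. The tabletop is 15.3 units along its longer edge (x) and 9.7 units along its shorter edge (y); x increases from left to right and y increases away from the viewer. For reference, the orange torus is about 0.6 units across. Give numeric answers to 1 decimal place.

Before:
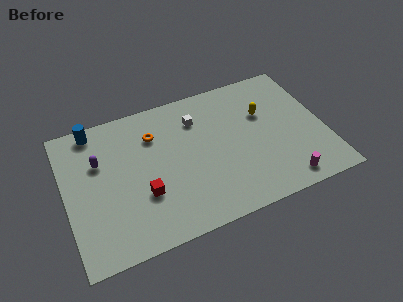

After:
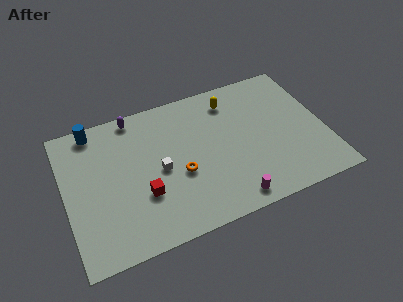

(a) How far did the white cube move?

3.7

The white cube moved from about (8.0, 7.3) to (5.5, 4.6), a distance of √(2.5² + 2.7²) ≈ 3.7.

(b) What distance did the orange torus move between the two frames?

3.4

From (5.4, 7.1) to (6.6, 3.9), the orange torus covered √(1.2² + 3.2²) ≈ 3.4 units.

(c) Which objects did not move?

the red cube and the blue cylinder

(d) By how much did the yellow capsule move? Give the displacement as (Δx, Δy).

(-1.8, 1.6)

From the two frames, the yellow capsule sits at roughly (11.9, 6.3) before and (10.1, 7.9) after.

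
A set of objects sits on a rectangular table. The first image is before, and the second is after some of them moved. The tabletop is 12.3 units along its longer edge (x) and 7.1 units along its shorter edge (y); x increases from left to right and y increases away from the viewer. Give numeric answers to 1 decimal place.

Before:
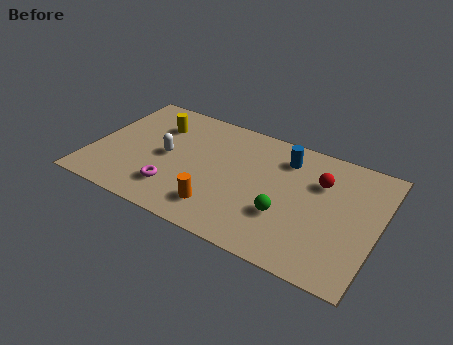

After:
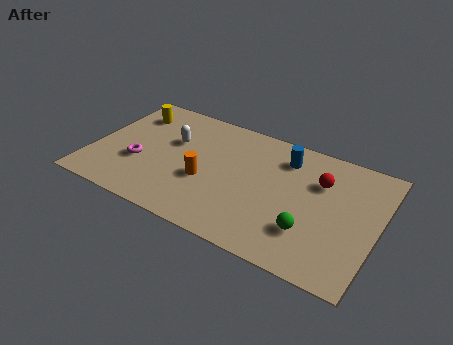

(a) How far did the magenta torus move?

1.9

From (3.8, 1.7) to (2.1, 2.6), the magenta torus covered √(1.7² + 0.9²) ≈ 1.9 units.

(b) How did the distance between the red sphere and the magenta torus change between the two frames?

+1.2

The distance was about 6.7 in the first image and 7.9 in the second, so they moved 1.2 units further apart.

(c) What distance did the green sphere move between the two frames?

1.2

The green sphere moved from about (8.5, 2.4) to (9.6, 2.0), a distance of √(1.1² + 0.4²) ≈ 1.2.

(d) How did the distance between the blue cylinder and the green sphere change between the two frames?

+0.7

The distance was about 3.2 in the first image and 3.9 in the second, so they moved 0.7 units further apart.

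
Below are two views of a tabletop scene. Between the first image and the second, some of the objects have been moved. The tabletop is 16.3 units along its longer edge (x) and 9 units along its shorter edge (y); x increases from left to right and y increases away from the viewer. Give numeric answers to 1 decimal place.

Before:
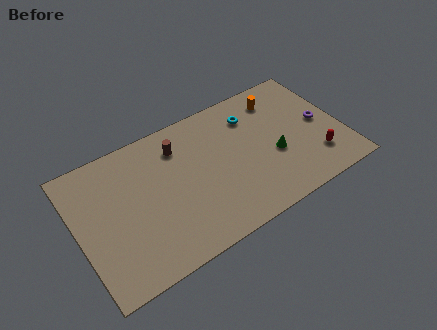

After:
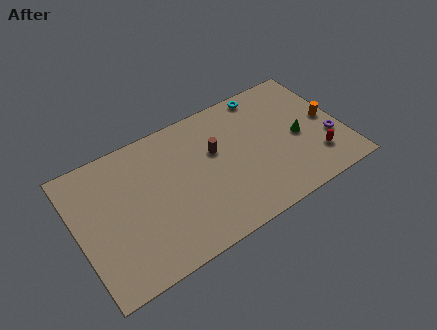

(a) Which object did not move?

the red capsule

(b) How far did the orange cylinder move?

3.8

From (12.9, 7.3) to (15.5, 4.5), the orange cylinder covered √(2.6² + 2.8²) ≈ 3.8 units.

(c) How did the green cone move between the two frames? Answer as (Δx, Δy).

(1.6, 0.5)

The green cone started near (12.0, 3.6) and ended near (13.6, 4.1).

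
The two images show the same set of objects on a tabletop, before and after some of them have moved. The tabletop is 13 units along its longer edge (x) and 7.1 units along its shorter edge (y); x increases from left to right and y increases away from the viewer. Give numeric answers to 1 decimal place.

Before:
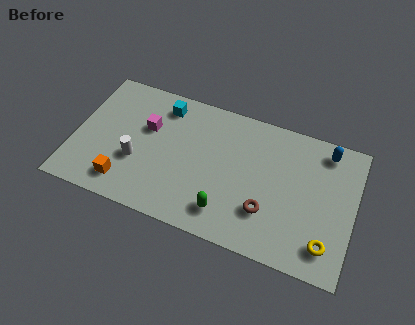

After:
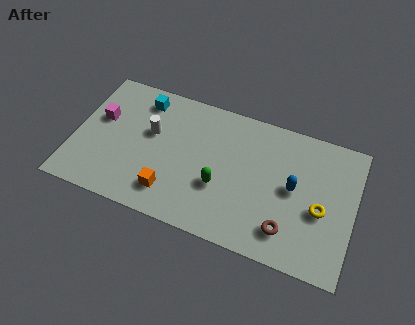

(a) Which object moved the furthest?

the blue capsule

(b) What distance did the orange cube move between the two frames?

2.1

The orange cube moved from about (2.6, 1.3) to (4.7, 1.5), a distance of √(2.1² + 0.2²) ≈ 2.1.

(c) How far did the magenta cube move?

2.2

From (3.3, 4.5) to (1.1, 4.3), the magenta cube covered √(2.2² + 0.2²) ≈ 2.2 units.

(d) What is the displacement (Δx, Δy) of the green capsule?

(-0.4, 1.2)

The green capsule started near (7.3, 1.4) and ended near (6.9, 2.6).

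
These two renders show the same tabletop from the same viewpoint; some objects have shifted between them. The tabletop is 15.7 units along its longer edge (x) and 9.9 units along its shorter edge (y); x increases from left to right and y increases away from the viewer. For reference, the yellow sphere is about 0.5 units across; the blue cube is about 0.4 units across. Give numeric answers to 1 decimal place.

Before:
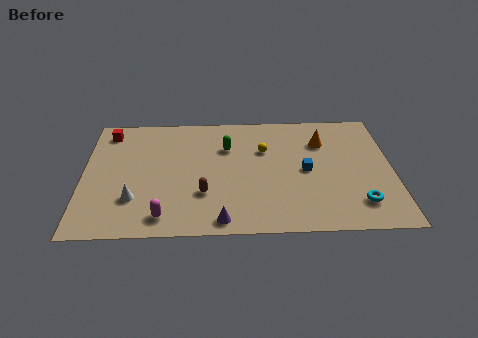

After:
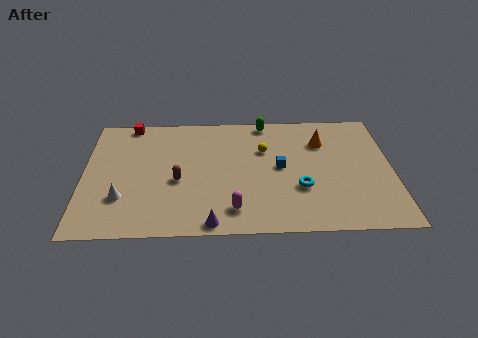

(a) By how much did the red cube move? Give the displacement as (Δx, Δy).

(1.1, 0.7)

The red cube was at about (1.2, 8.4) and moved to about (2.3, 9.1).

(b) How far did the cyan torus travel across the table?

3.2

From (13.9, 2.1) to (11.0, 3.4), the cyan torus covered √(2.9² + 1.3²) ≈ 3.2 units.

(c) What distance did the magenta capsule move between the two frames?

3.5

The magenta capsule moved from about (4.1, 1.4) to (7.6, 1.8), a distance of √(3.5² + 0.4²) ≈ 3.5.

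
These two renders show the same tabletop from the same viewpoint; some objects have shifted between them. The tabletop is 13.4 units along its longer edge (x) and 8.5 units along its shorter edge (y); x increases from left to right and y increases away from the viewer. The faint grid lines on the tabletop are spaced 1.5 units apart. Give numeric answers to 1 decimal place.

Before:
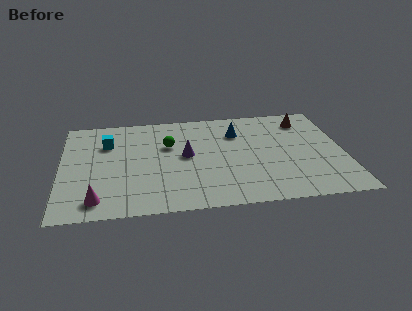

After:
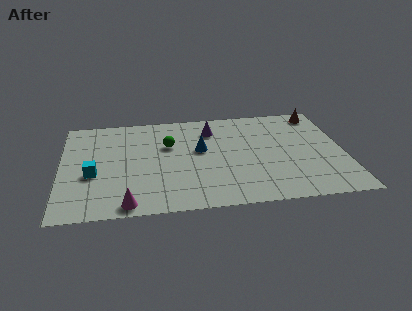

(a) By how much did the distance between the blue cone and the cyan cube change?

-0.9

The distance was about 6.2 in the first image and 5.3 in the second, so they moved 0.9 units closer together.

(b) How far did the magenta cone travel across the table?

1.5

The magenta cone was near (1.7, 1.3) before and (3.1, 0.8) after, so it travelled √(1.4² + 0.5²) ≈ 1.5 units.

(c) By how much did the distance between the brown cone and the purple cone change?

-1.0

Before: roughly 6.3 units apart; after: 5.3. That's 1.0 units closer together.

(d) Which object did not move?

the green sphere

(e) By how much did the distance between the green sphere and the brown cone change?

+0.8

The distance was about 6.7 in the first image and 7.5 in the second, so they moved 0.8 units further apart.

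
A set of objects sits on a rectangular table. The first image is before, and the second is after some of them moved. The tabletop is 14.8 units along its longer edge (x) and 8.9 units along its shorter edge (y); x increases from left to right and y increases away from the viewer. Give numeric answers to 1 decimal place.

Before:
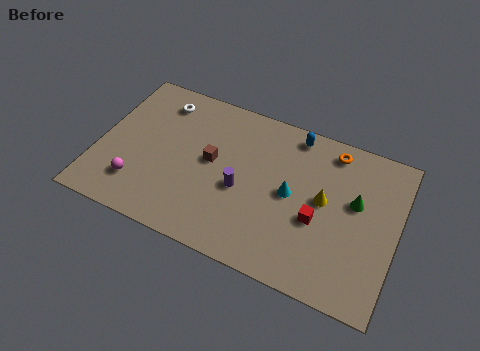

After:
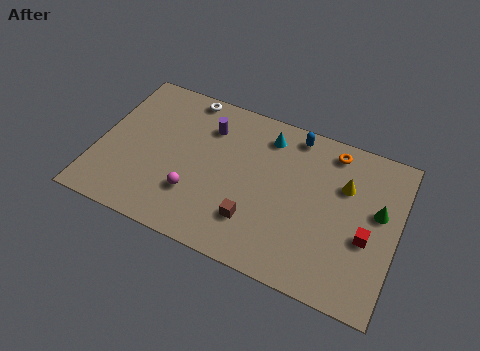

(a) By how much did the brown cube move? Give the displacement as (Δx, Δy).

(2.4, -2.5)

From the two frames, the brown cube sits at roughly (5.6, 4.8) before and (8.0, 2.3) after.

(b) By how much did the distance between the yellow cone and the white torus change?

-0.4

They were about 8.9 units apart before and 8.5 after — 0.4 units closer together.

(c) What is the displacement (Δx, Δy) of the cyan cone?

(-1.5, 2.8)

The cyan cone was at about (9.6, 4.5) and moved to about (8.1, 7.3).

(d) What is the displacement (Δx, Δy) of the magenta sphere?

(2.8, 0.5)

The magenta sphere was at about (2.2, 2.1) and moved to about (5.0, 2.6).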